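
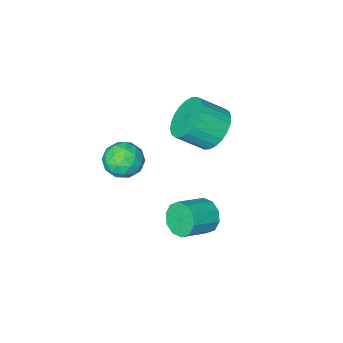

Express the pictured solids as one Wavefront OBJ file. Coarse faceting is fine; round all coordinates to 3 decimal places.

v -3.877 1.277 -0.171
v -3.287 1.834 -0.485
v -2.454 1.36 0.236
v -3.043 0.803 0.551
v -3.412 2.011 -0.224
v -2.579 1.537 0.497
v -3.609 2.076 0.045
v -2.775 1.602 0.767
v -3.845 2.02 0.282
v -3.012 1.545 1.003
v -4.087 1.85 0.449
v -3.254 1.376 1.171
v -4.297 1.593 0.522
v -3.463 1.119 1.244
v -4.442 1.289 0.49
v -3.609 0.814 1.212
v -4.502 0.982 0.357
v -3.669 0.507 1.079
v -4.466 0.72 0.144
v -3.633 0.246 0.865
v -4.341 0.543 -0.117
v -3.508 0.069 0.604
v -4.145 0.478 -0.387
v -3.311 0.004 0.335
v -3.908 0.535 -0.623
v -3.075 0.06 0.098
v -3.666 0.704 -0.791
v -2.833 0.23 -0.069
v -3.457 0.961 -0.864
v -2.623 0.487 -0.142
v -3.311 1.266 -0.832
v -2.478 0.791 -0.11
v -3.251 1.573 -0.699
v -2.418 1.098 0.023
v -0.788 0.545 -0.651
v -0.348 0.431 -1.257
v -1.652 -0.171 -1.143
v -1.212 -0.285 -1.749
v -1.017 -0.58 -1.079
v -0.484 -0.137 -0.775
v -1.516 0.397 -1.625
v -0.983 0.84 -1.321
v -0.798 0.339 -1.859
v -0.49 -0.264 -1.521
v -1.51 0.524 -0.879
v -1.202 -0.079 -0.541
v -0.493 0.551 -0.911
v -1.507 -0.291 -1.489
v -1.393 -0.464 -1.095
v -1.135 -0.531 -1.451
v -0.572 0.217 -0.628
v -0.314 0.15 -0.983
v -0.707 -0.444 -0.879
v -1.686 0.11 -1.417
v -1.428 0.043 -1.772
v -0.865 0.791 -0.949
v -0.607 0.724 -1.305
v -1.293 0.704 -1.521
v -0.498 0.43 -1.621
v -1.006 0.009 -1.91
v -1.185 0.41 -1.837
v -0.871 0.67 -1.658
v -0.317 0.075 -1.422
v -0.825 -0.346 -1.711
v -0.71 -0.519 -1.317
v -0.397 -0.258 -1.139
v -0.582 0.021 -1.776
v -1.175 0.606 -0.689
v -1.683 0.185 -0.978
v -1.603 0.518 -1.261
v -1.29 0.779 -1.083
v -0.994 0.251 -0.49
v -1.502 -0.17 -0.779
v -1.129 -0.41 -0.742
v -0.815 -0.15 -0.563
v -1.418 0.239 -0.624
v -2.905 2.158 -3.683
v -2.665 1.741 -4.178
v -1.594 1.806 -3.711
v -1.835 2.222 -3.217
v -2.629 2.143 -4.315
v -1.558 2.208 -3.849
v -2.699 2.551 -4.212
v -1.628 2.615 -3.745
v -2.848 2.808 -3.906
v -1.777 2.873 -3.439
v -3.019 2.817 -3.515
v -1.948 2.882 -3.049
v -3.146 2.574 -3.189
v -2.075 2.639 -2.722
v -3.182 2.172 -3.051
v -2.111 2.237 -2.585
v -3.112 1.765 -3.155
v -2.041 1.829 -2.688
v -2.963 1.507 -3.461
v -1.892 1.572 -2.994
v -2.792 1.498 -3.851
v -1.721 1.563 -3.385
f 2 1 5
f 2 5 3
f 3 5 6
f 3 6 4
f 5 1 7
f 5 7 6
f 6 7 8
f 6 8 4
f 7 1 9
f 7 9 8
f 8 9 10
f 8 10 4
f 9 1 11
f 9 11 10
f 10 11 12
f 10 12 4
f 11 1 13
f 11 13 12
f 12 13 14
f 12 14 4
f 13 1 15
f 13 15 14
f 14 15 16
f 14 16 4
f 15 1 17
f 15 17 16
f 16 17 18
f 16 18 4
f 17 1 19
f 17 19 18
f 18 19 20
f 18 20 4
f 19 1 21
f 19 21 20
f 20 21 22
f 20 22 4
f 21 1 23
f 21 23 22
f 22 23 24
f 22 24 4
f 23 1 25
f 23 25 24
f 24 25 26
f 24 26 4
f 25 1 27
f 25 27 26
f 26 27 28
f 26 28 4
f 27 1 29
f 27 29 28
f 28 29 30
f 28 30 4
f 29 1 31
f 29 31 30
f 30 31 32
f 30 32 4
f 31 1 33
f 31 33 32
f 32 33 34
f 32 34 4
f 33 1 2
f 33 2 34
f 34 2 3
f 34 3 4
f 35 72 51
f 72 46 75
f 51 75 40
f 72 75 51
f 35 51 47
f 51 40 52
f 47 52 36
f 51 52 47
f 35 47 56
f 47 36 57
f 56 57 42
f 47 57 56
f 35 56 68
f 56 42 71
f 68 71 45
f 56 71 68
f 35 68 72
f 68 45 76
f 72 76 46
f 68 76 72
f 36 52 63
f 52 40 66
f 63 66 44
f 52 66 63
f 40 75 53
f 75 46 74
f 53 74 39
f 75 74 53
f 46 76 73
f 76 45 69
f 73 69 37
f 76 69 73
f 45 71 70
f 71 42 58
f 70 58 41
f 71 58 70
f 42 57 62
f 57 36 59
f 62 59 43
f 57 59 62
f 38 64 50
f 64 44 65
f 50 65 39
f 64 65 50
f 38 50 48
f 50 39 49
f 48 49 37
f 50 49 48
f 38 48 55
f 48 37 54
f 55 54 41
f 48 54 55
f 38 55 60
f 55 41 61
f 60 61 43
f 55 61 60
f 38 60 64
f 60 43 67
f 64 67 44
f 60 67 64
f 39 65 53
f 65 44 66
f 53 66 40
f 65 66 53
f 37 49 73
f 49 39 74
f 73 74 46
f 49 74 73
f 41 54 70
f 54 37 69
f 70 69 45
f 54 69 70
f 43 61 62
f 61 41 58
f 62 58 42
f 61 58 62
f 44 67 63
f 67 43 59
f 63 59 36
f 67 59 63
f 78 77 81
f 78 81 79
f 79 81 82
f 79 82 80
f 81 77 83
f 81 83 82
f 82 83 84
f 82 84 80
f 83 77 85
f 83 85 84
f 84 85 86
f 84 86 80
f 85 77 87
f 85 87 86
f 86 87 88
f 86 88 80
f 87 77 89
f 87 89 88
f 88 89 90
f 88 90 80
f 89 77 91
f 89 91 90
f 90 91 92
f 90 92 80
f 91 77 93
f 91 93 92
f 92 93 94
f 92 94 80
f 93 77 95
f 93 95 94
f 94 95 96
f 94 96 80
f 95 77 97
f 95 97 96
f 96 97 98
f 96 98 80
f 97 77 78
f 97 78 98
f 98 78 79
f 98 79 80



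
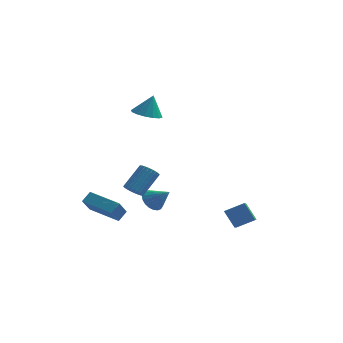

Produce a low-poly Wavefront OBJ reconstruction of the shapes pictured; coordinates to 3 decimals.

v -2.277 2.146 3.232
v -1.736 1.353 3.236
v -1.923 2.394 4.648
v -1.429 1.718 3.095
v -1.349 2.197 2.992
v -1.518 2.663 2.952
v -1.89 2.99 2.988
v -2.366 3.091 3.089
v -2.818 2.939 3.228
v -3.125 2.574 3.369
v -3.205 2.095 3.473
v -3.036 1.629 3.512
v -2.664 1.302 3.477
v -2.188 1.201 3.376
v -2.523 -0.325 -2.048
v -1.979 -0.218 -2.441
v -1.253 0.853 -1.146
v -1.797 0.745 -0.752
v -2.137 -0.019 -2.517
v -1.412 1.051 -1.221
v -2.354 0.134 -2.521
v -1.629 1.204 -1.225
v -2.597 0.216 -2.453
v -1.872 1.286 -1.158
v -2.829 0.216 -2.323
v -2.104 1.286 -1.028
v -3.014 0.134 -2.152
v -2.288 1.204 -0.856
v -3.124 -0.018 -1.964
v -2.399 1.052 -0.669
v -3.142 -0.217 -1.79
v -2.417 0.853 -0.494
v -3.067 -0.433 -1.654
v -2.341 0.638 -0.359
v -2.908 -0.631 -1.579
v -2.183 0.439 -0.283
v -2.691 -0.784 -1.575
v -1.966 0.286 -0.279
v -2.448 -0.866 -1.642
v -1.723 0.204 -0.347
v -2.216 -0.866 -1.772
v -1.491 0.204 -0.477
v -2.032 -0.784 -1.944
v -1.306 0.286 -0.648
v -1.921 -0.632 -2.131
v -1.196 0.438 -0.836
v -1.903 -0.433 -2.306
v -1.178 0.637 -1.01
v 2.862 -0.6 -3.084
v 3.967 -0.259 -2.491
v 2.797 0.365 -3.518
v 3.902 0.706 -2.925
v 3.558 -1.026 -4.135
v 4.663 -0.685 -3.542
v 3.493 -0.061 -4.569
v 4.598 0.28 -3.976
v -2.23 3.375 -4.361
v -1.83 2.972 -4.994
v -1.11 3.005 -3.419
v -1.7 3.299 -5.021
v -1.661 3.64 -4.934
v -1.72 3.934 -4.748
v -1.868 4.132 -4.495
v -2.078 4.199 -4.219
v -2.315 4.123 -3.967
v -2.537 3.918 -3.784
v -2.706 3.619 -3.7
v -2.792 3.278 -3.731
v -2.782 2.953 -3.871
v -2.676 2.702 -4.095
v -2.493 2.566 -4.366
v -2.265 2.571 -4.635
v -2.03 2.714 -4.858
v -4.761 -1.755 -3.13
v -4.945 -2.707 -2.092
v -4.423 -1.227 -2.586
v -4.607 -2.179 -1.548
v -2.853 -2.561 -3.532
v -3.037 -3.513 -2.494
v -2.515 -2.033 -2.988
v -2.699 -2.985 -1.95
f 2 1 4
f 2 4 3
f 4 1 5
f 4 5 3
f 5 1 6
f 5 6 3
f 6 1 7
f 6 7 3
f 7 1 8
f 7 8 3
f 8 1 9
f 8 9 3
f 9 1 10
f 9 10 3
f 10 1 11
f 10 11 3
f 11 1 12
f 11 12 3
f 12 1 13
f 12 13 3
f 13 1 14
f 13 14 3
f 14 1 2
f 14 2 3
f 16 15 19
f 16 19 17
f 17 19 20
f 17 20 18
f 19 15 21
f 19 21 20
f 20 21 22
f 20 22 18
f 21 15 23
f 21 23 22
f 22 23 24
f 22 24 18
f 23 15 25
f 23 25 24
f 24 25 26
f 24 26 18
f 25 15 27
f 25 27 26
f 26 27 28
f 26 28 18
f 27 15 29
f 27 29 28
f 28 29 30
f 28 30 18
f 29 15 31
f 29 31 30
f 30 31 32
f 30 32 18
f 31 15 33
f 31 33 32
f 32 33 34
f 32 34 18
f 33 15 35
f 33 35 34
f 34 35 36
f 34 36 18
f 35 15 37
f 35 37 36
f 36 37 38
f 36 38 18
f 37 15 39
f 37 39 38
f 38 39 40
f 38 40 18
f 39 15 41
f 39 41 40
f 40 41 42
f 40 42 18
f 41 15 43
f 41 43 42
f 42 43 44
f 42 44 18
f 43 15 45
f 43 45 44
f 44 45 46
f 44 46 18
f 45 15 47
f 45 47 46
f 46 47 48
f 46 48 18
f 47 15 16
f 47 16 48
f 48 16 17
f 48 17 18
f 50 52 49
f 53 50 49
f 49 52 51
f 51 53 49
f 50 56 52
f 54 50 53
f 54 56 50
f 52 56 51
f 55 53 51
f 51 56 55
f 55 54 53
f 56 54 55
f 58 57 60
f 58 60 59
f 60 57 61
f 60 61 59
f 61 57 62
f 61 62 59
f 62 57 63
f 62 63 59
f 63 57 64
f 63 64 59
f 64 57 65
f 64 65 59
f 65 57 66
f 65 66 59
f 66 57 67
f 66 67 59
f 67 57 68
f 67 68 59
f 68 57 69
f 68 69 59
f 69 57 70
f 69 70 59
f 70 57 71
f 70 71 59
f 71 57 72
f 71 72 59
f 72 57 73
f 72 73 59
f 73 57 58
f 73 58 59
f 75 77 74
f 78 75 74
f 74 77 76
f 76 78 74
f 75 81 77
f 79 75 78
f 79 81 75
f 77 81 76
f 80 78 76
f 76 81 80
f 80 79 78
f 81 79 80



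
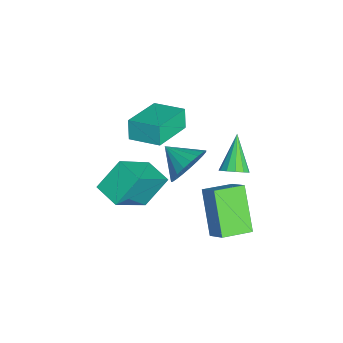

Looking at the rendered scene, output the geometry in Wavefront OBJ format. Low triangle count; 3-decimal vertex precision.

v -0.111 0.262 0.565
v 0.527 0.08 1.159
v -0.789 -0.582 1.035
v 0.328 0.338 1.336
v 0.054 0.582 1.379
v -0.249 0.771 1.282
v -0.528 0.872 1.061
v -0.735 0.868 0.754
v -0.834 0.759 0.415
v -0.808 0.564 0.101
v -0.662 0.317 -0.132
v -0.42 0.06 -0.244
v -0.125 -0.162 -0.217
v 0.173 -0.31 -0.054
v 0.421 -0.359 0.215
v 0.577 -0.301 0.546
v 0.615 -0.146 0.879
v -0.509 1.046 -4.284
v -1.815 0.758 -2.81
v -1.025 2.171 -4.521
v -2.331 1.882 -3.047
v 0.131 1.478 -3.633
v -1.175 1.189 -2.159
v -0.385 2.602 -3.87
v -1.691 2.314 -2.396
v -0.107 1.852 0.258
v 0.216 2.169 0.571
v -1.233 1.968 1.302
v 0.061 2.36 0.383
v -0.146 2.39 0.155
v -0.342 2.249 -0.04
v -0.462 1.982 -0.14
v -0.47 1.673 -0.114
v -0.362 1.421 0.03
v -0.173 1.306 0.247
v 0.037 1.364 0.468
v 0.201 1.576 0.622
v 0.268 1.877 0.66
v -4.733 -0.979 -1.665
v -5.046 -1.004 -0.821
v -4.13 0.167 -1.408
v -4.442 0.142 -0.564
v -3.178 -1.922 -1.116
v -3.49 -1.947 -0.272
v -2.574 -0.776 -0.859
v -2.887 -0.801 -0.015
v -1.363 -1.158 -0.588
v -0.237 -2.162 0.74
v -0.552 -0.464 -0.751
v 0.574 -1.468 0.577
v -0.874 -1.972 -1.617
v 0.252 -2.976 -0.289
v -0.063 -1.278 -1.78
v 1.063 -2.282 -0.452
f 2 1 4
f 2 4 3
f 4 1 5
f 4 5 3
f 5 1 6
f 5 6 3
f 6 1 7
f 6 7 3
f 7 1 8
f 7 8 3
f 8 1 9
f 8 9 3
f 9 1 10
f 9 10 3
f 10 1 11
f 10 11 3
f 11 1 12
f 11 12 3
f 12 1 13
f 12 13 3
f 13 1 14
f 13 14 3
f 14 1 15
f 14 15 3
f 15 1 16
f 15 16 3
f 16 1 17
f 16 17 3
f 17 1 2
f 17 2 3
f 19 21 18
f 22 19 18
f 18 21 20
f 20 22 18
f 19 25 21
f 23 19 22
f 23 25 19
f 21 25 20
f 24 22 20
f 20 25 24
f 24 23 22
f 25 23 24
f 27 26 29
f 27 29 28
f 29 26 30
f 29 30 28
f 30 26 31
f 30 31 28
f 31 26 32
f 31 32 28
f 32 26 33
f 32 33 28
f 33 26 34
f 33 34 28
f 34 26 35
f 34 35 28
f 35 26 36
f 35 36 28
f 36 26 37
f 36 37 28
f 37 26 38
f 37 38 28
f 38 26 27
f 38 27 28
f 40 42 39
f 43 40 39
f 39 42 41
f 41 43 39
f 40 46 42
f 44 40 43
f 44 46 40
f 42 46 41
f 45 43 41
f 41 46 45
f 45 44 43
f 46 44 45
f 48 50 47
f 51 48 47
f 47 50 49
f 49 51 47
f 48 54 50
f 52 48 51
f 52 54 48
f 50 54 49
f 53 51 49
f 49 54 53
f 53 52 51
f 54 52 53



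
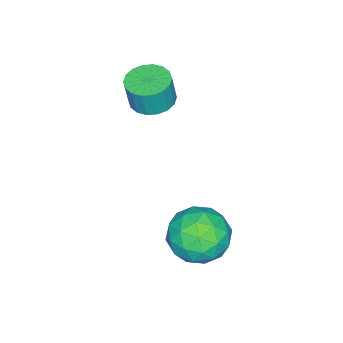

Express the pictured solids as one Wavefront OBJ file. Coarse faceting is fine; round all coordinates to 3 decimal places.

v 3.263 2.976 -1.002
v 3.906 2.129 -1.147
v 2.434 2.131 0.267
v 3.077 1.284 0.122
v 3.472 2.193 0.532
v 3.984 2.715 -0.252
v 2.356 1.545 -0.628
v 2.868 2.067 -1.412
v 3.345 1.245 -0.915
v 4.034 1.645 -0.198
v 2.306 2.615 -0.682
v 2.995 3.015 0.035
v 3.657 2.627 -1.186
v 2.683 1.633 0.306
v 2.915 2.168 0.547
v 3.292 1.67 0.462
v 3.703 2.971 -0.66
v 4.081 2.473 -0.745
v 3.826 2.511 0.242
v 2.259 1.787 -0.135
v 2.637 1.289 -0.22
v 3.048 2.59 -1.342
v 3.425 2.092 -1.427
v 2.514 1.749 -1.122
v 3.705 1.609 -1.135
v 3.218 1.112 -0.389
v 2.794 1.266 -0.83
v 3.095 1.573 -1.291
v 4.11 1.845 -0.713
v 3.623 1.348 0.033
v 3.855 1.882 0.274
v 4.156 2.189 -0.187
v 3.781 1.325 -0.577
v 2.717 2.912 -0.913
v 2.23 2.415 -0.167
v 2.184 2.071 -0.693
v 2.485 2.378 -1.154
v 3.122 3.148 -0.491
v 2.635 2.651 0.255
v 3.245 2.687 0.411
v 3.546 2.994 -0.05
v 2.559 2.935 -0.303
v 0.524 -1.117 2.503
v 1.07 -0.592 2.447
v 1.243 -0.658 3.522
v 0.696 -1.183 3.577
v 0.793 -0.406 2.503
v 0.965 -0.472 3.578
v 0.462 -0.362 2.559
v 0.635 -0.428 3.633
v 0.144 -0.467 2.604
v 0.316 -0.533 3.678
v -0.099 -0.7 2.629
v 0.073 -0.767 3.703
v -0.219 -1.017 2.628
v -0.047 -1.083 3.703
v -0.192 -1.353 2.603
v -0.019 -1.419 3.678
v -0.023 -1.642 2.558
v 0.15 -1.708 3.633
v 0.255 -1.828 2.502
v 0.427 -1.894 3.577
v 0.585 -1.872 2.447
v 0.758 -1.938 3.521
v 0.904 -1.767 2.402
v 1.076 -1.833 3.476
v 1.147 -1.533 2.377
v 1.319 -1.6 3.451
v 1.267 -1.217 2.377
v 1.439 -1.283 3.452
v 1.239 -0.881 2.402
v 1.412 -0.947 3.477
f 1 38 17
f 38 12 41
f 17 41 6
f 38 41 17
f 1 17 13
f 17 6 18
f 13 18 2
f 17 18 13
f 1 13 22
f 13 2 23
f 22 23 8
f 13 23 22
f 1 22 34
f 22 8 37
f 34 37 11
f 22 37 34
f 1 34 38
f 34 11 42
f 38 42 12
f 34 42 38
f 2 18 29
f 18 6 32
f 29 32 10
f 18 32 29
f 6 41 19
f 41 12 40
f 19 40 5
f 41 40 19
f 12 42 39
f 42 11 35
f 39 35 3
f 42 35 39
f 11 37 36
f 37 8 24
f 36 24 7
f 37 24 36
f 8 23 28
f 23 2 25
f 28 25 9
f 23 25 28
f 4 30 16
f 30 10 31
f 16 31 5
f 30 31 16
f 4 16 14
f 16 5 15
f 14 15 3
f 16 15 14
f 4 14 21
f 14 3 20
f 21 20 7
f 14 20 21
f 4 21 26
f 21 7 27
f 26 27 9
f 21 27 26
f 4 26 30
f 26 9 33
f 30 33 10
f 26 33 30
f 5 31 19
f 31 10 32
f 19 32 6
f 31 32 19
f 3 15 39
f 15 5 40
f 39 40 12
f 15 40 39
f 7 20 36
f 20 3 35
f 36 35 11
f 20 35 36
f 9 27 28
f 27 7 24
f 28 24 8
f 27 24 28
f 10 33 29
f 33 9 25
f 29 25 2
f 33 25 29
f 44 43 47
f 44 47 45
f 45 47 48
f 45 48 46
f 47 43 49
f 47 49 48
f 48 49 50
f 48 50 46
f 49 43 51
f 49 51 50
f 50 51 52
f 50 52 46
f 51 43 53
f 51 53 52
f 52 53 54
f 52 54 46
f 53 43 55
f 53 55 54
f 54 55 56
f 54 56 46
f 55 43 57
f 55 57 56
f 56 57 58
f 56 58 46
f 57 43 59
f 57 59 58
f 58 59 60
f 58 60 46
f 59 43 61
f 59 61 60
f 60 61 62
f 60 62 46
f 61 43 63
f 61 63 62
f 62 63 64
f 62 64 46
f 63 43 65
f 63 65 64
f 64 65 66
f 64 66 46
f 65 43 67
f 65 67 66
f 66 67 68
f 66 68 46
f 67 43 69
f 67 69 68
f 68 69 70
f 68 70 46
f 69 43 71
f 69 71 70
f 70 71 72
f 70 72 46
f 71 43 44
f 71 44 72
f 72 44 45
f 72 45 46



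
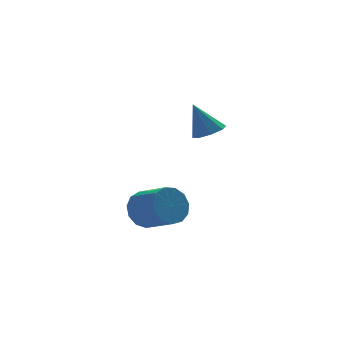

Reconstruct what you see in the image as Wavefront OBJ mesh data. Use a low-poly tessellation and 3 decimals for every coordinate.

v 0.81 0.765 0.267
v 1.406 1.202 0.392
v 0.23 1.135 1.733
v 0.972 1.487 0.148
v 0.443 1.35 -0.026
v 0.129 0.87 -0.029
v 0.213 0.328 0.141
v 0.647 0.042 0.385
v 1.177 0.18 0.559
v 1.491 0.66 0.562
v -1.609 1.808 -4.237
v -0.853 1.89 -4.855
v -0.156 0.555 -4.182
v -0.911 0.472 -3.563
v -0.72 2.185 -4.407
v -0.023 0.85 -3.734
v -0.87 2.36 -3.905
v -0.173 1.025 -3.232
v -1.254 2.36 -3.509
v -0.557 1.024 -2.835
v -1.751 2.184 -3.343
v -1.053 0.849 -2.67
v -2.202 1.889 -3.461
v -1.505 0.553 -2.788
v -2.465 1.568 -3.825
v -1.768 0.232 -3.152
v -2.456 1.323 -4.32
v -1.759 -0.012 -3.647
v -2.178 1.232 -4.789
v -1.481 -0.103 -4.115
v -1.719 1.324 -5.082
v -1.022 -0.011 -4.409
v -1.225 1.569 -5.106
v -0.528 0.234 -4.433
f 2 1 4
f 2 4 3
f 4 1 5
f 4 5 3
f 5 1 6
f 5 6 3
f 6 1 7
f 6 7 3
f 7 1 8
f 7 8 3
f 8 1 9
f 8 9 3
f 9 1 10
f 9 10 3
f 10 1 2
f 10 2 3
f 12 11 15
f 12 15 13
f 13 15 16
f 13 16 14
f 15 11 17
f 15 17 16
f 16 17 18
f 16 18 14
f 17 11 19
f 17 19 18
f 18 19 20
f 18 20 14
f 19 11 21
f 19 21 20
f 20 21 22
f 20 22 14
f 21 11 23
f 21 23 22
f 22 23 24
f 22 24 14
f 23 11 25
f 23 25 24
f 24 25 26
f 24 26 14
f 25 11 27
f 25 27 26
f 26 27 28
f 26 28 14
f 27 11 29
f 27 29 28
f 28 29 30
f 28 30 14
f 29 11 31
f 29 31 30
f 30 31 32
f 30 32 14
f 31 11 33
f 31 33 32
f 32 33 34
f 32 34 14
f 33 11 12
f 33 12 34
f 34 12 13
f 34 13 14



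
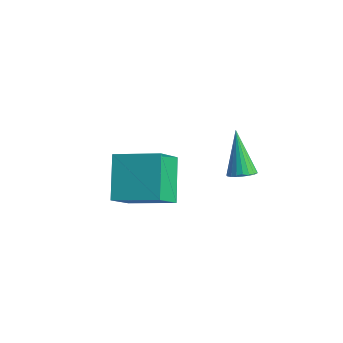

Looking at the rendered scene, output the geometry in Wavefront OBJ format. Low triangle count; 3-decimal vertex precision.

v 0.971 -5.078 0.673
v -0.021 -4.034 1.912
v 0.666 -3.966 -0.508
v -0.326 -2.922 0.731
v 2.486 -4.178 1.129
v 1.494 -3.134 2.368
v 2.181 -3.066 -0.052
v 1.189 -2.022 1.187
v 2.214 0.264 -0.665
v 2.715 0.375 -0.415
v 1.286 0.876 0.925
v 2.666 0.581 -0.523
v 2.54 0.731 -0.655
v 2.357 0.801 -0.788
v 2.15 0.778 -0.901
v 1.954 0.666 -0.972
v 1.802 0.485 -0.991
v 1.723 0.265 -0.953
v 1.728 0.045 -0.865
v 1.817 -0.138 -0.742
v 1.975 -0.25 -0.606
v 2.174 -0.274 -0.48
v 2.381 -0.205 -0.387
v 2.558 -0.055 -0.341
v 2.676 0.15 -0.351
f 2 4 1
f 5 2 1
f 1 4 3
f 3 5 1
f 2 8 4
f 6 2 5
f 6 8 2
f 4 8 3
f 7 5 3
f 3 8 7
f 7 6 5
f 8 6 7
f 10 9 12
f 10 12 11
f 12 9 13
f 12 13 11
f 13 9 14
f 13 14 11
f 14 9 15
f 14 15 11
f 15 9 16
f 15 16 11
f 16 9 17
f 16 17 11
f 17 9 18
f 17 18 11
f 18 9 19
f 18 19 11
f 19 9 20
f 19 20 11
f 20 9 21
f 20 21 11
f 21 9 22
f 21 22 11
f 22 9 23
f 22 23 11
f 23 9 24
f 23 24 11
f 24 9 25
f 24 25 11
f 25 9 10
f 25 10 11



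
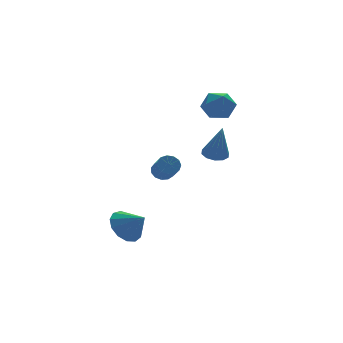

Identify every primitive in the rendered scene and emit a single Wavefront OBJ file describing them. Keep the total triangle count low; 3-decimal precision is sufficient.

v -3.941 -0.739 -3.517
v -3.255 -1.038 -4.296
v -3.359 -1.681 -2.643
v -2.983 -0.587 -3.991
v -3.014 -0.185 -3.536
v -3.34 0.042 -3.074
v -3.857 0.02 -2.753
v -4.4 -0.242 -2.675
v -4.797 -0.663 -2.863
v -4.923 -1.107 -3.259
v -4.737 -1.435 -3.737
v -4.298 -1.542 -4.145
v -3.746 -1.394 -4.353
v 2.42 2.245 3.721
v 2.972 2.723 2.994
v 2.528 0.817 2.866
v 3.08 1.295 2.139
v 3.486 1.138 3.073
v 3.419 2.021 3.601
v 2.081 1.519 2.259
v 2.014 2.402 2.787
v 2.762 2.274 2.09
v 3.63 2.039 2.593
v 1.87 1.501 3.267
v 2.738 1.266 3.77
v -0.003 -2.817 1.555
v 0.648 -2.546 1.638
v 0.023 -3.483 3.525
v 0.357 -2.236 1.746
v -0.071 -2.148 1.782
v -0.473 -2.315 1.731
v -0.696 -2.674 1.612
v -0.654 -3.088 1.472
v -0.363 -3.398 1.363
v 0.065 -3.486 1.328
v 0.467 -3.319 1.379
v 0.69 -2.96 1.497
v 0.252 3.279 -1.882
v 0.679 3.549 -1.456
v 0.495 2.511 -0.613
v 0.068 2.241 -1.038
v 0.343 3.681 -1.367
v 0.159 2.643 -0.523
v -0.022 3.686 -1.44
v -0.205 2.648 -0.597
v -0.299 3.562 -1.654
v -0.483 2.524 -0.811
v -0.402 3.347 -1.94
v -0.586 2.309 -1.097
v -0.297 3.111 -2.208
v -0.481 2.073 -1.364
v -0.018 2.929 -2.372
v -0.202 1.891 -1.528
v 0.347 2.857 -2.38
v 0.163 1.819 -1.537
v 0.682 2.919 -2.23
v 0.498 1.881 -1.387
v 0.88 3.096 -1.97
v 0.696 2.058 -1.127
v 0.879 3.331 -1.681
v 0.695 2.293 -0.838
f 2 1 4
f 2 4 3
f 4 1 5
f 4 5 3
f 5 1 6
f 5 6 3
f 6 1 7
f 6 7 3
f 7 1 8
f 7 8 3
f 8 1 9
f 8 9 3
f 9 1 10
f 9 10 3
f 10 1 11
f 10 11 3
f 11 1 12
f 11 12 3
f 12 1 13
f 12 13 3
f 13 1 2
f 13 2 3
f 14 25 19
f 14 19 15
f 14 15 21
f 14 21 24
f 14 24 25
f 15 19 23
f 19 25 18
f 25 24 16
f 24 21 20
f 21 15 22
f 17 23 18
f 17 18 16
f 17 16 20
f 17 20 22
f 17 22 23
f 18 23 19
f 16 18 25
f 20 16 24
f 22 20 21
f 23 22 15
f 27 26 29
f 27 29 28
f 29 26 30
f 29 30 28
f 30 26 31
f 30 31 28
f 31 26 32
f 31 32 28
f 32 26 33
f 32 33 28
f 33 26 34
f 33 34 28
f 34 26 35
f 34 35 28
f 35 26 36
f 35 36 28
f 36 26 37
f 36 37 28
f 37 26 27
f 37 27 28
f 39 38 42
f 39 42 40
f 40 42 43
f 40 43 41
f 42 38 44
f 42 44 43
f 43 44 45
f 43 45 41
f 44 38 46
f 44 46 45
f 45 46 47
f 45 47 41
f 46 38 48
f 46 48 47
f 47 48 49
f 47 49 41
f 48 38 50
f 48 50 49
f 49 50 51
f 49 51 41
f 50 38 52
f 50 52 51
f 51 52 53
f 51 53 41
f 52 38 54
f 52 54 53
f 53 54 55
f 53 55 41
f 54 38 56
f 54 56 55
f 55 56 57
f 55 57 41
f 56 38 58
f 56 58 57
f 57 58 59
f 57 59 41
f 58 38 60
f 58 60 59
f 59 60 61
f 59 61 41
f 60 38 39
f 60 39 61
f 61 39 40
f 61 40 41



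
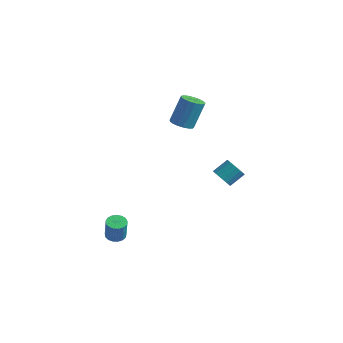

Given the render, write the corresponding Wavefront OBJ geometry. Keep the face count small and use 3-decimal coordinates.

v 0.784 2.002 1.303
v 1.491 2.059 1.183
v 1.704 2.855 2.817
v 0.996 2.798 2.937
v 1.363 2.353 1.057
v 1.575 3.148 2.691
v 1.101 2.566 0.987
v 1.314 3.362 2.621
v 0.767 2.65 0.99
v 0.98 3.446 2.624
v 0.437 2.586 1.064
v 0.649 3.382 2.698
v 0.186 2.388 1.193
v 0.398 3.184 2.827
v 0.072 2.102 1.347
v 0.285 2.897 2.981
v 0.121 1.792 1.491
v 0.334 2.588 3.125
v 0.322 1.531 1.592
v 0.535 2.327 3.226
v 0.629 1.378 1.627
v 0.841 2.174 3.261
v 0.971 1.368 1.587
v 1.184 2.164 3.222
v 1.27 1.503 1.483
v 1.483 2.299 3.117
v 1.458 1.752 1.337
v 1.671 2.548 2.971
v 0.477 -3.823 -4.532
v 0.908 -3.42 -4.553
v 1.114 -3.575 -3.268
v 0.683 -3.977 -3.248
v 0.676 -3.268 -4.497
v 0.883 -3.423 -3.213
v 0.399 -3.244 -4.45
v 0.605 -3.398 -3.166
v 0.14 -3.351 -4.421
v 0.346 -3.506 -3.137
v -0.042 -3.567 -4.418
v 0.164 -3.722 -3.134
v -0.106 -3.841 -4.441
v 0.1 -3.996 -3.157
v -0.035 -4.111 -4.485
v 0.171 -4.266 -3.2
v 0.152 -4.315 -4.539
v 0.358 -4.47 -3.255
v 0.414 -4.406 -4.593
v 0.62 -4.561 -3.308
v 0.691 -4.363 -4.632
v 0.897 -4.518 -3.347
v 0.918 -4.197 -4.648
v 1.124 -4.352 -3.364
v 1.044 -3.944 -4.638
v 1.251 -4.099 -3.354
v 1.041 -3.664 -4.604
v 1.247 -3.819 -3.319
v 2.627 3.3 -3.319
v 3.192 2.914 -3.17
v 3.597 3.754 -2.531
v 3.033 4.14 -2.681
v 3.277 3.055 -3.41
v 3.682 3.895 -2.771
v 3.25 3.239 -3.634
v 3.655 4.079 -2.995
v 3.115 3.433 -3.804
v 3.52 4.273 -3.165
v 2.896 3.605 -3.89
v 3.301 4.444 -3.251
v 2.63 3.723 -3.877
v 3.036 4.563 -3.239
v 2.364 3.769 -3.768
v 2.77 4.608 -3.129
v 2.144 3.733 -3.581
v 2.549 4.573 -2.943
v 2.007 3.623 -3.349
v 2.412 4.462 -2.711
v 1.977 3.457 -3.112
v 2.383 4.296 -2.474
v 2.06 3.263 -2.911
v 2.465 4.103 -2.272
v 2.241 3.077 -2.78
v 2.646 3.916 -2.142
v 2.489 2.929 -2.743
v 2.894 3.768 -2.104
v 2.76 2.845 -2.805
v 3.166 3.684 -2.166
v 3.009 2.84 -2.956
v 3.414 3.679 -2.317
f 2 1 5
f 2 5 3
f 3 5 6
f 3 6 4
f 5 1 7
f 5 7 6
f 6 7 8
f 6 8 4
f 7 1 9
f 7 9 8
f 8 9 10
f 8 10 4
f 9 1 11
f 9 11 10
f 10 11 12
f 10 12 4
f 11 1 13
f 11 13 12
f 12 13 14
f 12 14 4
f 13 1 15
f 13 15 14
f 14 15 16
f 14 16 4
f 15 1 17
f 15 17 16
f 16 17 18
f 16 18 4
f 17 1 19
f 17 19 18
f 18 19 20
f 18 20 4
f 19 1 21
f 19 21 20
f 20 21 22
f 20 22 4
f 21 1 23
f 21 23 22
f 22 23 24
f 22 24 4
f 23 1 25
f 23 25 24
f 24 25 26
f 24 26 4
f 25 1 27
f 25 27 26
f 26 27 28
f 26 28 4
f 27 1 2
f 27 2 28
f 28 2 3
f 28 3 4
f 30 29 33
f 30 33 31
f 31 33 34
f 31 34 32
f 33 29 35
f 33 35 34
f 34 35 36
f 34 36 32
f 35 29 37
f 35 37 36
f 36 37 38
f 36 38 32
f 37 29 39
f 37 39 38
f 38 39 40
f 38 40 32
f 39 29 41
f 39 41 40
f 40 41 42
f 40 42 32
f 41 29 43
f 41 43 42
f 42 43 44
f 42 44 32
f 43 29 45
f 43 45 44
f 44 45 46
f 44 46 32
f 45 29 47
f 45 47 46
f 46 47 48
f 46 48 32
f 47 29 49
f 47 49 48
f 48 49 50
f 48 50 32
f 49 29 51
f 49 51 50
f 50 51 52
f 50 52 32
f 51 29 53
f 51 53 52
f 52 53 54
f 52 54 32
f 53 29 55
f 53 55 54
f 54 55 56
f 54 56 32
f 55 29 30
f 55 30 56
f 56 30 31
f 56 31 32
f 58 57 61
f 58 61 59
f 59 61 62
f 59 62 60
f 61 57 63
f 61 63 62
f 62 63 64
f 62 64 60
f 63 57 65
f 63 65 64
f 64 65 66
f 64 66 60
f 65 57 67
f 65 67 66
f 66 67 68
f 66 68 60
f 67 57 69
f 67 69 68
f 68 69 70
f 68 70 60
f 69 57 71
f 69 71 70
f 70 71 72
f 70 72 60
f 71 57 73
f 71 73 72
f 72 73 74
f 72 74 60
f 73 57 75
f 73 75 74
f 74 75 76
f 74 76 60
f 75 57 77
f 75 77 76
f 76 77 78
f 76 78 60
f 77 57 79
f 77 79 78
f 78 79 80
f 78 80 60
f 79 57 81
f 79 81 80
f 80 81 82
f 80 82 60
f 81 57 83
f 81 83 82
f 82 83 84
f 82 84 60
f 83 57 85
f 83 85 84
f 84 85 86
f 84 86 60
f 85 57 87
f 85 87 86
f 86 87 88
f 86 88 60
f 87 57 58
f 87 58 88
f 88 58 59
f 88 59 60



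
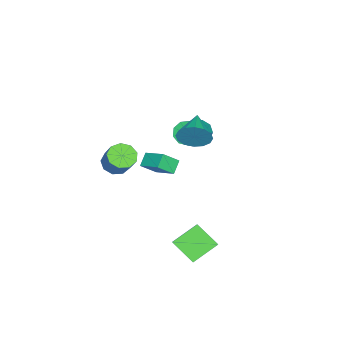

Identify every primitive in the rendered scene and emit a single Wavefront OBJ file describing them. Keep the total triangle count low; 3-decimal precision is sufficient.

v 0.553 1.705 2.843
v 0.923 1.337 3.719
v -1.213 1.155 3.357
v 0.797 1.839 3.824
v 0.606 2.305 3.666
v 0.4 2.61 3.288
v 0.236 2.673 2.79
v 0.156 2.477 2.307
v 0.183 2.074 1.967
v 0.308 1.572 1.861
v 0.5 1.106 2.019
v 0.705 0.8 2.397
v 0.87 0.737 2.895
v 0.95 0.934 3.379
v -4.74 -0.193 -0.671
v -4.34 -0.515 -1.361
v -2.54 -0.508 -0.319
v -2.94 -0.187 0.371
v -4.332 0.073 -1.379
v -2.531 0.079 -0.338
v -4.514 0.536 -1.066
v -2.714 0.543 -0.024
v -4.803 0.658 -0.568
v -3.002 0.665 0.473
v -5.062 0.382 -0.118
v -3.261 0.388 0.923
v -5.171 -0.164 0.073
v -3.37 -0.157 1.115
v -5.078 -0.723 -0.084
v -3.277 -0.717 0.958
v -4.827 -1.035 -0.515
v -3.027 -1.028 0.526
v -4.536 -0.952 -1.019
v -2.735 -0.946 0.022
v 1.999 3.712 -4.475
v 1.685 2.363 -3.455
v 2.963 4.12 -3.639
v 2.649 2.77 -2.619
v 3.191 2.75 -5.381
v 2.877 1.4 -4.361
v 4.155 3.157 -4.545
v 3.841 1.808 -3.525
v 0.54 -2.997 -0.581
v 1.258 -2.894 -1.079
v 2.039 -2.14 0.204
v 1.32 -2.243 0.701
v 0.896 -2.417 -1.139
v 1.677 -1.663 0.144
v 0.367 -2.211 -0.938
v 1.148 -1.457 0.344
v -0.081 -2.373 -0.57
v 0.7 -1.619 0.712
v -0.239 -2.827 -0.208
v 0.542 -2.073 1.075
v -0.032 -3.36 -0.02
v 0.748 -2.606 1.263
v 0.442 -3.723 -0.095
v 1.222 -2.97 1.188
v 0.962 -3.747 -0.397
v 1.742 -2.993 0.885
v 1.284 -3.419 -0.786
v 2.065 -2.666 0.497
v 1.352 -0.204 -0.056
v 0.646 -0.187 0.55
v 1.924 1.091 0.575
v 1.218 1.108 1.181
v 2.002 -0.868 0.719
v 1.296 -0.851 1.325
v 2.574 0.427 1.35
v 1.868 0.444 1.956
f 2 1 4
f 2 4 3
f 4 1 5
f 4 5 3
f 5 1 6
f 5 6 3
f 6 1 7
f 6 7 3
f 7 1 8
f 7 8 3
f 8 1 9
f 8 9 3
f 9 1 10
f 9 10 3
f 10 1 11
f 10 11 3
f 11 1 12
f 11 12 3
f 12 1 13
f 12 13 3
f 13 1 14
f 13 14 3
f 14 1 2
f 14 2 3
f 16 15 19
f 16 19 17
f 17 19 20
f 17 20 18
f 19 15 21
f 19 21 20
f 20 21 22
f 20 22 18
f 21 15 23
f 21 23 22
f 22 23 24
f 22 24 18
f 23 15 25
f 23 25 24
f 24 25 26
f 24 26 18
f 25 15 27
f 25 27 26
f 26 27 28
f 26 28 18
f 27 15 29
f 27 29 28
f 28 29 30
f 28 30 18
f 29 15 31
f 29 31 30
f 30 31 32
f 30 32 18
f 31 15 33
f 31 33 32
f 32 33 34
f 32 34 18
f 33 15 16
f 33 16 34
f 34 16 17
f 34 17 18
f 36 38 35
f 39 36 35
f 35 38 37
f 37 39 35
f 36 42 38
f 40 36 39
f 40 42 36
f 38 42 37
f 41 39 37
f 37 42 41
f 41 40 39
f 42 40 41
f 44 43 47
f 44 47 45
f 45 47 48
f 45 48 46
f 47 43 49
f 47 49 48
f 48 49 50
f 48 50 46
f 49 43 51
f 49 51 50
f 50 51 52
f 50 52 46
f 51 43 53
f 51 53 52
f 52 53 54
f 52 54 46
f 53 43 55
f 53 55 54
f 54 55 56
f 54 56 46
f 55 43 57
f 55 57 56
f 56 57 58
f 56 58 46
f 57 43 59
f 57 59 58
f 58 59 60
f 58 60 46
f 59 43 61
f 59 61 60
f 60 61 62
f 60 62 46
f 61 43 44
f 61 44 62
f 62 44 45
f 62 45 46
f 64 66 63
f 67 64 63
f 63 66 65
f 65 67 63
f 64 70 66
f 68 64 67
f 68 70 64
f 66 70 65
f 69 67 65
f 65 70 69
f 69 68 67
f 70 68 69



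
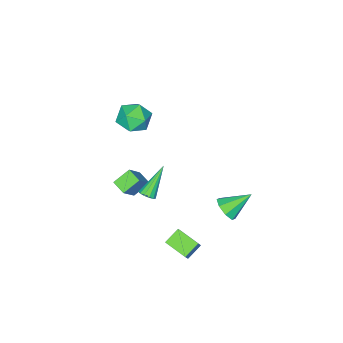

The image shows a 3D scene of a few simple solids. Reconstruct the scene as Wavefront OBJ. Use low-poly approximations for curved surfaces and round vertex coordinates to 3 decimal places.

v -1.91 2.09 -3.967
v -1.308 2.59 -3.634
v -3.13 2.87 -2.933
v -1.586 2.852 -4.16
v -2.054 2.668 -4.573
v -2.437 2.146 -4.632
v -2.511 1.591 -4.301
v -2.233 1.328 -3.774
v -1.765 1.512 -3.361
v -1.382 2.034 -3.303
v 2.457 1.858 -3.922
v 1.527 1.924 -3.378
v 2.316 3.212 -4.328
v 1.385 3.278 -3.784
v 3.035 2.202 -2.976
v 2.104 2.268 -2.432
v 2.893 3.556 -3.382
v 1.963 3.622 -2.838
v 0.967 -1.275 3.987
v 1.597 -2.095 4.31
v 0.203 -2.325 2.81
v 0.833 -3.145 3.133
v 0.062 -2.762 3.791
v 0.534 -2.113 4.518
v 1.266 -2.307 2.602
v 1.738 -1.658 3.329
v 1.781 -2.732 3.454
v 1.037 -3.014 4.189
v 0.763 -1.406 2.931
v 0.019 -1.688 3.666
v 0.469 -3.552 -4.086
v -0.471 -3.232 -3.378
v 0.573 -2.657 -4.354
v -0.368 -2.336 -3.646
v 1.548 -3.284 -2.774
v 0.607 -2.963 -2.066
v 1.651 -2.388 -3.042
v 0.711 -2.068 -2.334
v 2.271 0.099 -0.795
v 2.645 0.242 -0.464
v 0.909 0.021 0.775
v 2.52 0.489 -0.56
v 2.317 0.612 -0.73
v 2.098 0.573 -0.922
v 1.935 0.382 -1.073
v 1.878 0.102 -1.136
v 1.946 -0.18 -1.091
v 2.117 -0.373 -0.952
v 2.337 -0.416 -0.763
v 2.536 -0.296 -0.585
v 2.651 -0.051 -0.473
f 2 1 4
f 2 4 3
f 4 1 5
f 4 5 3
f 5 1 6
f 5 6 3
f 6 1 7
f 6 7 3
f 7 1 8
f 7 8 3
f 8 1 9
f 8 9 3
f 9 1 10
f 9 10 3
f 10 1 2
f 10 2 3
f 12 14 11
f 15 12 11
f 11 14 13
f 13 15 11
f 12 18 14
f 16 12 15
f 16 18 12
f 14 18 13
f 17 15 13
f 13 18 17
f 17 16 15
f 18 16 17
f 19 30 24
f 19 24 20
f 19 20 26
f 19 26 29
f 19 29 30
f 20 24 28
f 24 30 23
f 30 29 21
f 29 26 25
f 26 20 27
f 22 28 23
f 22 23 21
f 22 21 25
f 22 25 27
f 22 27 28
f 23 28 24
f 21 23 30
f 25 21 29
f 27 25 26
f 28 27 20
f 32 34 31
f 35 32 31
f 31 34 33
f 33 35 31
f 32 38 34
f 36 32 35
f 36 38 32
f 34 38 33
f 37 35 33
f 33 38 37
f 37 36 35
f 38 36 37
f 40 39 42
f 40 42 41
f 42 39 43
f 42 43 41
f 43 39 44
f 43 44 41
f 44 39 45
f 44 45 41
f 45 39 46
f 45 46 41
f 46 39 47
f 46 47 41
f 47 39 48
f 47 48 41
f 48 39 49
f 48 49 41
f 49 39 50
f 49 50 41
f 50 39 51
f 50 51 41
f 51 39 40
f 51 40 41



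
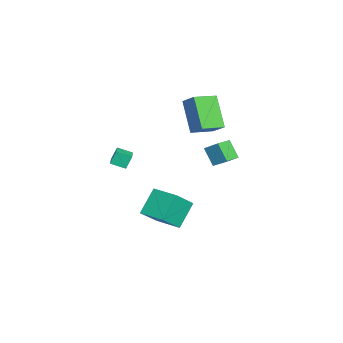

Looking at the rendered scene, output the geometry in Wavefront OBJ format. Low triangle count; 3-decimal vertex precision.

v -1.772 0.327 3.316
v -1.128 0.943 3.994
v -0.448 0.792 1.635
v 0.196 1.408 2.313
v -0.956 -0.868 3.627
v -0.312 -0.252 4.305
v 0.368 -0.403 1.946
v 1.012 0.213 2.624
v 3.355 -4.422 1.577
v 3.148 -4.112 2.319
v 3.42 -3.615 1.258
v 3.213 -3.305 1.999
v 4.407 -4.395 1.861
v 4.2 -4.085 2.602
v 4.472 -3.588 1.541
v 4.265 -3.278 2.283
v 0.012 -1.49 -3.277
v 0.945 -2.342 -2.096
v 1.019 -0.227 -3.163
v 1.953 -1.078 -1.981
v 1.027 -2.182 -4.579
v 1.961 -3.033 -3.397
v 2.035 -0.918 -4.464
v 2.968 -1.77 -3.283
v 1.84 0.968 1.866
v 2.269 1.678 2.494
v 2.438 1.447 0.917
v 2.867 2.156 1.545
v 2.593 0.364 2.035
v 3.022 1.073 2.663
v 3.191 0.842 1.086
v 3.62 1.552 1.714
f 2 4 1
f 5 2 1
f 1 4 3
f 3 5 1
f 2 8 4
f 6 2 5
f 6 8 2
f 4 8 3
f 7 5 3
f 3 8 7
f 7 6 5
f 8 6 7
f 10 12 9
f 13 10 9
f 9 12 11
f 11 13 9
f 10 16 12
f 14 10 13
f 14 16 10
f 12 16 11
f 15 13 11
f 11 16 15
f 15 14 13
f 16 14 15
f 18 20 17
f 21 18 17
f 17 20 19
f 19 21 17
f 18 24 20
f 22 18 21
f 22 24 18
f 20 24 19
f 23 21 19
f 19 24 23
f 23 22 21
f 24 22 23
f 26 28 25
f 29 26 25
f 25 28 27
f 27 29 25
f 26 32 28
f 30 26 29
f 30 32 26
f 28 32 27
f 31 29 27
f 27 32 31
f 31 30 29
f 32 30 31



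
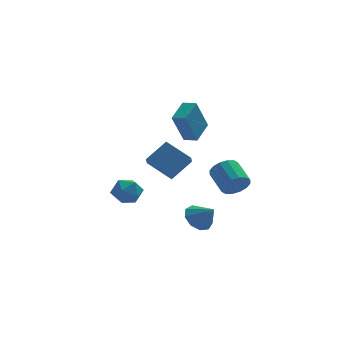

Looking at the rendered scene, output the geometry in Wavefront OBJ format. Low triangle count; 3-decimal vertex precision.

v -2.926 2.599 -4.264
v -2.372 1.945 -3.815
v -4.208 1.815 -3.825
v -3.654 1.161 -3.376
v -3.719 2.06 -3.027
v -2.927 2.545 -3.298
v -3.653 1.215 -4.342
v -2.861 1.7 -4.613
v -2.821 1.09 -3.864
v -2.862 1.612 -3.051
v -3.718 2.148 -4.589
v -3.759 2.67 -3.776
v 1.665 -3.272 -1.348
v 1.969 -2.846 -1.993
v 1.578 -1.542 -1.316
v 1.275 -1.968 -0.672
v 1.557 -2.918 -2.092
v 1.166 -1.615 -1.415
v 1.175 -3.085 -1.991
v 0.784 -1.782 -1.314
v 0.923 -3.302 -1.719
v 0.532 -1.999 -1.042
v 0.871 -3.511 -1.347
v 0.48 -2.207 -0.67
v 1.031 -3.656 -0.975
v 0.64 -2.352 -0.298
v 1.362 -3.698 -0.704
v 0.971 -2.394 -0.027
v 1.774 -3.625 -0.605
v 1.383 -2.322 0.072
v 2.156 -3.458 -0.706
v 1.765 -2.155 -0.029
v 2.408 -3.241 -0.978
v 2.017 -1.938 -0.301
v 2.46 -3.033 -1.35
v 2.069 -1.729 -0.673
v 2.3 -2.888 -1.722
v 1.909 -1.584 -1.045
v -0.842 2.279 -3.001
v -2.056 3.271 -2.117
v -0.672 3.056 -3.64
v -1.887 4.048 -2.756
v 0.367 2.852 -1.984
v -0.848 3.844 -1.1
v 0.536 3.629 -2.623
v -0.678 4.621 -1.739
v -0.299 -3.441 -3.447
v 0.45 -3.336 -3.935
v 0.379 -4.119 -2.553
v 0.391 -2.87 -3.536
v 0.009 -2.671 -3.096
v -0.517 -2.833 -2.82
v -0.941 -3.279 -2.837
v -1.064 -3.801 -3.139
v -0.829 -4.155 -3.585
v -0.346 -4.174 -3.967
v 0.159 -3.851 -4.104
v 0.724 2.973 -0.728
v -0.016 2.481 1.175
v 0.062 3.475 -0.855
v -0.678 2.983 1.048
v 1.518 4.177 -0.108
v 0.778 3.685 1.795
v 0.856 4.679 -0.235
v 0.116 4.187 1.668
f 1 12 6
f 1 6 2
f 1 2 8
f 1 8 11
f 1 11 12
f 2 6 10
f 6 12 5
f 12 11 3
f 11 8 7
f 8 2 9
f 4 10 5
f 4 5 3
f 4 3 7
f 4 7 9
f 4 9 10
f 5 10 6
f 3 5 12
f 7 3 11
f 9 7 8
f 10 9 2
f 14 13 17
f 14 17 15
f 15 17 18
f 15 18 16
f 17 13 19
f 17 19 18
f 18 19 20
f 18 20 16
f 19 13 21
f 19 21 20
f 20 21 22
f 20 22 16
f 21 13 23
f 21 23 22
f 22 23 24
f 22 24 16
f 23 13 25
f 23 25 24
f 24 25 26
f 24 26 16
f 25 13 27
f 25 27 26
f 26 27 28
f 26 28 16
f 27 13 29
f 27 29 28
f 28 29 30
f 28 30 16
f 29 13 31
f 29 31 30
f 30 31 32
f 30 32 16
f 31 13 33
f 31 33 32
f 32 33 34
f 32 34 16
f 33 13 35
f 33 35 34
f 34 35 36
f 34 36 16
f 35 13 37
f 35 37 36
f 36 37 38
f 36 38 16
f 37 13 14
f 37 14 38
f 38 14 15
f 38 15 16
f 40 42 39
f 43 40 39
f 39 42 41
f 41 43 39
f 40 46 42
f 44 40 43
f 44 46 40
f 42 46 41
f 45 43 41
f 41 46 45
f 45 44 43
f 46 44 45
f 48 47 50
f 48 50 49
f 50 47 51
f 50 51 49
f 51 47 52
f 51 52 49
f 52 47 53
f 52 53 49
f 53 47 54
f 53 54 49
f 54 47 55
f 54 55 49
f 55 47 56
f 55 56 49
f 56 47 57
f 56 57 49
f 57 47 48
f 57 48 49
f 59 61 58
f 62 59 58
f 58 61 60
f 60 62 58
f 59 65 61
f 63 59 62
f 63 65 59
f 61 65 60
f 64 62 60
f 60 65 64
f 64 63 62
f 65 63 64



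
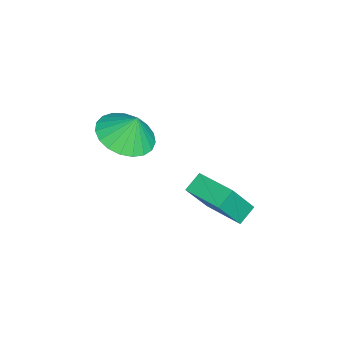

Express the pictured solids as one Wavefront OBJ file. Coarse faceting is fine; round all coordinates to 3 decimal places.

v -3.333 0.396 3.162
v -2.656 1.096 2.795
v -3.247 0.824 4.138
v -3.034 1.298 2.74
v -3.464 1.345 2.757
v -3.871 1.228 2.845
v -4.185 0.967 2.987
v -4.352 0.607 3.159
v -4.342 0.21 3.332
v -4.158 -0.154 3.475
v -3.832 -0.423 3.564
v -3.419 -0.551 3.584
v -2.991 -0.514 3.53
v -2.623 -0.321 3.413
v -2.377 -0.004 3.252
v -2.297 0.383 3.076
v -2.396 0.772 2.914
v -3.733 2.277 0.136
v -4.284 2.666 0.565
v -4.382 2.924 -1.284
v -4.933 3.313 -0.854
v -2.787 3.487 0.254
v -3.338 3.876 0.684
v -3.436 4.134 -1.165
v -3.987 4.523 -0.736
f 2 1 4
f 2 4 3
f 4 1 5
f 4 5 3
f 5 1 6
f 5 6 3
f 6 1 7
f 6 7 3
f 7 1 8
f 7 8 3
f 8 1 9
f 8 9 3
f 9 1 10
f 9 10 3
f 10 1 11
f 10 11 3
f 11 1 12
f 11 12 3
f 12 1 13
f 12 13 3
f 13 1 14
f 13 14 3
f 14 1 15
f 14 15 3
f 15 1 16
f 15 16 3
f 16 1 17
f 16 17 3
f 17 1 2
f 17 2 3
f 19 21 18
f 22 19 18
f 18 21 20
f 20 22 18
f 19 25 21
f 23 19 22
f 23 25 19
f 21 25 20
f 24 22 20
f 20 25 24
f 24 23 22
f 25 23 24



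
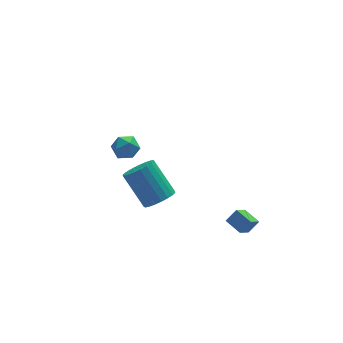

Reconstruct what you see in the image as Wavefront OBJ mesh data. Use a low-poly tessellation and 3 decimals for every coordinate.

v -2.489 4.108 -1.912
v -1.941 4.128 -2.508
v -1.679 3.372 -1.192
v -1.131 3.392 -1.788
v -1.298 4.065 -1.369
v -1.798 4.519 -1.814
v -1.822 2.981 -1.886
v -2.322 3.435 -2.331
v -1.529 3.431 -2.492
v -1.205 4.101 -2.172
v -2.415 3.399 -1.528
v -2.091 4.069 -1.208
v -1.849 -2.479 -0.258
v -1.295 -1.874 -0.514
v -1.976 -0.616 0.981
v -2.531 -1.221 1.238
v -1.584 -1.798 -0.71
v -2.265 -0.539 0.785
v -1.919 -1.839 -0.828
v -2.6 -0.581 0.668
v -2.242 -1.991 -0.847
v -2.923 -0.733 0.649
v -2.497 -2.228 -0.764
v -3.179 -0.969 0.731
v -2.64 -2.508 -0.594
v -3.322 -1.249 0.902
v -2.647 -2.783 -0.365
v -3.328 -1.524 1.13
v -2.515 -3.005 -0.118
v -3.196 -1.747 1.377
v -2.269 -3.137 0.105
v -2.95 -1.878 1.6
v -1.949 -3.155 0.265
v -2.631 -1.896 1.761
v -1.613 -3.056 0.335
v -2.294 -1.797 1.831
v -1.317 -2.857 0.302
v -1.999 -1.599 1.798
v -1.114 -2.593 0.173
v -1.795 -1.335 1.669
v -1.037 -2.309 -0.031
v -1.719 -1.051 1.465
v -1.101 -2.055 -0.274
v -1.783 -0.797 1.222
v 2.435 -3.177 -3.525
v 1.79 -3.742 -2.789
v 1.996 -2.33 -3.26
v 1.351 -2.895 -2.524
v 3.009 -3.065 -2.936
v 2.364 -3.63 -2.2
v 2.57 -2.218 -2.671
v 1.925 -2.783 -1.935
f 1 12 6
f 1 6 2
f 1 2 8
f 1 8 11
f 1 11 12
f 2 6 10
f 6 12 5
f 12 11 3
f 11 8 7
f 8 2 9
f 4 10 5
f 4 5 3
f 4 3 7
f 4 7 9
f 4 9 10
f 5 10 6
f 3 5 12
f 7 3 11
f 9 7 8
f 10 9 2
f 14 13 17
f 14 17 15
f 15 17 18
f 15 18 16
f 17 13 19
f 17 19 18
f 18 19 20
f 18 20 16
f 19 13 21
f 19 21 20
f 20 21 22
f 20 22 16
f 21 13 23
f 21 23 22
f 22 23 24
f 22 24 16
f 23 13 25
f 23 25 24
f 24 25 26
f 24 26 16
f 25 13 27
f 25 27 26
f 26 27 28
f 26 28 16
f 27 13 29
f 27 29 28
f 28 29 30
f 28 30 16
f 29 13 31
f 29 31 30
f 30 31 32
f 30 32 16
f 31 13 33
f 31 33 32
f 32 33 34
f 32 34 16
f 33 13 35
f 33 35 34
f 34 35 36
f 34 36 16
f 35 13 37
f 35 37 36
f 36 37 38
f 36 38 16
f 37 13 39
f 37 39 38
f 38 39 40
f 38 40 16
f 39 13 41
f 39 41 40
f 40 41 42
f 40 42 16
f 41 13 43
f 41 43 42
f 42 43 44
f 42 44 16
f 43 13 14
f 43 14 44
f 44 14 15
f 44 15 16
f 46 48 45
f 49 46 45
f 45 48 47
f 47 49 45
f 46 52 48
f 50 46 49
f 50 52 46
f 48 52 47
f 51 49 47
f 47 52 51
f 51 50 49
f 52 50 51



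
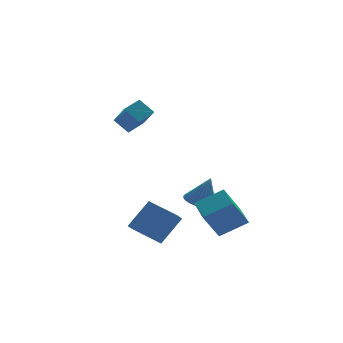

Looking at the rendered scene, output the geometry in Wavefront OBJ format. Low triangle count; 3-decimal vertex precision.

v 2.621 2.095 -3.805
v 3.54 2.275 -4.058
v 3.179 1.785 -1.995
v 3.421 2.621 -3.962
v 3.179 2.887 -3.842
v 2.853 3.033 -3.716
v 2.492 3.035 -3.605
v 2.15 2.894 -3.523
v 1.88 2.632 -3.485
v 1.722 2.288 -3.496
v 1.702 1.914 -3.553
v 1.822 1.568 -3.649
v 2.063 1.302 -3.769
v 2.389 1.157 -3.894
v 2.751 1.155 -4.006
v 3.093 1.295 -4.087
v 3.363 1.558 -4.126
v 3.52 1.902 -4.115
v 1.058 -2.777 -2.822
v 2.654 -3.072 -1.893
v 1.16 -1.108 -2.465
v 2.756 -1.403 -1.537
v 2.104 -2.477 -4.523
v 3.7 -2.772 -3.595
v 2.206 -0.808 -4.167
v 3.802 -1.103 -3.238
v -2.236 2.481 2.896
v -2.058 1.162 4.152
v -1.19 3.009 3.301
v -1.012 1.69 4.557
v -1.608 1.83 2.123
v -1.43 0.511 3.379
v -0.562 2.358 2.528
v -0.384 1.039 3.784
v -1.743 -3.449 -3.846
v -2.924 -2.129 -3.158
v -1.256 -2.692 -4.461
v -2.436 -1.372 -3.773
v -0.444 -3.068 -2.347
v -1.624 -1.748 -1.659
v 0.044 -2.311 -2.962
v -1.137 -0.991 -2.274
f 2 1 4
f 2 4 3
f 4 1 5
f 4 5 3
f 5 1 6
f 5 6 3
f 6 1 7
f 6 7 3
f 7 1 8
f 7 8 3
f 8 1 9
f 8 9 3
f 9 1 10
f 9 10 3
f 10 1 11
f 10 11 3
f 11 1 12
f 11 12 3
f 12 1 13
f 12 13 3
f 13 1 14
f 13 14 3
f 14 1 15
f 14 15 3
f 15 1 16
f 15 16 3
f 16 1 17
f 16 17 3
f 17 1 18
f 17 18 3
f 18 1 2
f 18 2 3
f 20 22 19
f 23 20 19
f 19 22 21
f 21 23 19
f 20 26 22
f 24 20 23
f 24 26 20
f 22 26 21
f 25 23 21
f 21 26 25
f 25 24 23
f 26 24 25
f 28 30 27
f 31 28 27
f 27 30 29
f 29 31 27
f 28 34 30
f 32 28 31
f 32 34 28
f 30 34 29
f 33 31 29
f 29 34 33
f 33 32 31
f 34 32 33
f 36 38 35
f 39 36 35
f 35 38 37
f 37 39 35
f 36 42 38
f 40 36 39
f 40 42 36
f 38 42 37
f 41 39 37
f 37 42 41
f 41 40 39
f 42 40 41



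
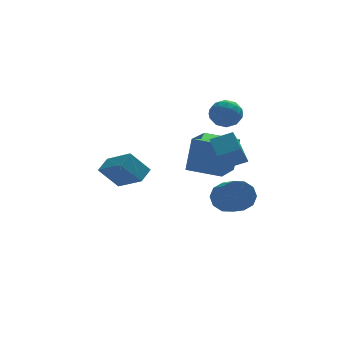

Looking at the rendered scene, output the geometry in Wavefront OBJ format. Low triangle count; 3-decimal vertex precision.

v -4.087 -0.684 -1.03
v -3.524 -0.037 -0.598
v -3.13 -0.762 -2.157
v -2.567 -0.116 -1.724
v -3.213 -2.004 -0.196
v -2.65 -1.358 0.237
v -2.256 -2.083 -1.322
v -1.693 -1.436 -0.89
v 2.219 -3.303 0.897
v 2.129 -2.122 1.524
v 1.121 -3.157 0.463
v 1.031 -1.976 1.09
v 2.749 -2.664 -0.23
v 2.659 -1.483 0.397
v 1.651 -2.518 -0.664
v 1.561 -1.337 -0.037
v 2.712 1.09 -4.275
v 3.406 0.847 -4.877
v 3.542 -0.673 -4.106
v 2.848 -0.43 -3.505
v 3.652 1.105 -4.411
v 3.788 -0.415 -3.64
v 3.54 1.358 -3.893
v 3.675 -0.162 -3.122
v 3.111 1.508 -3.521
v 3.247 -0.012 -2.75
v 2.53 1.499 -3.437
v 2.666 -0.022 -2.667
v 2.018 1.333 -3.674
v 2.154 -0.187 -2.903
v 1.772 1.075 -4.14
v 1.908 -0.445 -3.369
v 1.885 0.822 -4.658
v 2.02 -0.698 -3.887
v 2.313 0.672 -5.03
v 2.449 -0.848 -4.259
v 2.894 0.682 -5.113
v 3.03 -0.839 -4.343
v 0.946 2.904 -2.981
v 1.304 3.102 -0.941
v 1.986 4.635 -3.332
v 2.344 4.833 -1.292
v 2.576 1.887 -3.168
v 2.934 2.085 -1.128
v 3.616 3.618 -3.519
v 3.974 3.816 -1.479
v 2.322 3.769 0.48
v 2.771 4.163 -0.241
v 3.649 3.357 1.081
v 4.098 3.751 0.36
v 3.652 4.288 0.984
v 2.832 4.543 0.612
v 3.588 2.977 0.228
v 2.768 3.232 -0.144
v 3.553 3.674 -0.397
v 3.593 4.483 0.071
v 2.827 3.037 0.769
v 2.867 3.846 1.237
v 2.43 4.002 0.067
v 3.99 3.518 0.773
v 3.728 3.833 1.14
v 3.992 4.065 0.716
v 2.466 4.225 0.568
v 2.73 4.457 0.144
v 3.248 4.53 0.864
v 3.69 3.063 0.696
v 3.954 3.295 0.272
v 2.428 3.455 0.124
v 2.692 3.687 -0.3
v 3.172 2.99 -0.024
v 3.154 3.946 -0.449
v 3.934 3.704 -0.095
v 3.634 3.249 -0.173
v 3.152 3.399 -0.391
v 3.177 4.422 -0.174
v 3.957 4.18 0.18
v 3.695 4.495 0.546
v 3.213 4.645 0.328
v 3.637 4.134 -0.265
v 2.463 3.34 0.66
v 3.243 3.098 1.014
v 3.207 2.875 0.512
v 2.725 3.025 0.294
v 2.486 3.816 0.935
v 3.266 3.574 1.289
v 3.268 4.121 1.231
v 2.786 4.271 1.013
v 2.783 3.386 1.105
f 2 4 1
f 5 2 1
f 1 4 3
f 3 5 1
f 2 8 4
f 6 2 5
f 6 8 2
f 4 8 3
f 7 5 3
f 3 8 7
f 7 6 5
f 8 6 7
f 10 12 9
f 13 10 9
f 9 12 11
f 11 13 9
f 10 16 12
f 14 10 13
f 14 16 10
f 12 16 11
f 15 13 11
f 11 16 15
f 15 14 13
f 16 14 15
f 18 17 21
f 18 21 19
f 19 21 22
f 19 22 20
f 21 17 23
f 21 23 22
f 22 23 24
f 22 24 20
f 23 17 25
f 23 25 24
f 24 25 26
f 24 26 20
f 25 17 27
f 25 27 26
f 26 27 28
f 26 28 20
f 27 17 29
f 27 29 28
f 28 29 30
f 28 30 20
f 29 17 31
f 29 31 30
f 30 31 32
f 30 32 20
f 31 17 33
f 31 33 32
f 32 33 34
f 32 34 20
f 33 17 35
f 33 35 34
f 34 35 36
f 34 36 20
f 35 17 37
f 35 37 36
f 36 37 38
f 36 38 20
f 37 17 18
f 37 18 38
f 38 18 19
f 38 19 20
f 40 42 39
f 43 40 39
f 39 42 41
f 41 43 39
f 40 46 42
f 44 40 43
f 44 46 40
f 42 46 41
f 45 43 41
f 41 46 45
f 45 44 43
f 46 44 45
f 47 84 63
f 84 58 87
f 63 87 52
f 84 87 63
f 47 63 59
f 63 52 64
f 59 64 48
f 63 64 59
f 47 59 68
f 59 48 69
f 68 69 54
f 59 69 68
f 47 68 80
f 68 54 83
f 80 83 57
f 68 83 80
f 47 80 84
f 80 57 88
f 84 88 58
f 80 88 84
f 48 64 75
f 64 52 78
f 75 78 56
f 64 78 75
f 52 87 65
f 87 58 86
f 65 86 51
f 87 86 65
f 58 88 85
f 88 57 81
f 85 81 49
f 88 81 85
f 57 83 82
f 83 54 70
f 82 70 53
f 83 70 82
f 54 69 74
f 69 48 71
f 74 71 55
f 69 71 74
f 50 76 62
f 76 56 77
f 62 77 51
f 76 77 62
f 50 62 60
f 62 51 61
f 60 61 49
f 62 61 60
f 50 60 67
f 60 49 66
f 67 66 53
f 60 66 67
f 50 67 72
f 67 53 73
f 72 73 55
f 67 73 72
f 50 72 76
f 72 55 79
f 76 79 56
f 72 79 76
f 51 77 65
f 77 56 78
f 65 78 52
f 77 78 65
f 49 61 85
f 61 51 86
f 85 86 58
f 61 86 85
f 53 66 82
f 66 49 81
f 82 81 57
f 66 81 82
f 55 73 74
f 73 53 70
f 74 70 54
f 73 70 74
f 56 79 75
f 79 55 71
f 75 71 48
f 79 71 75



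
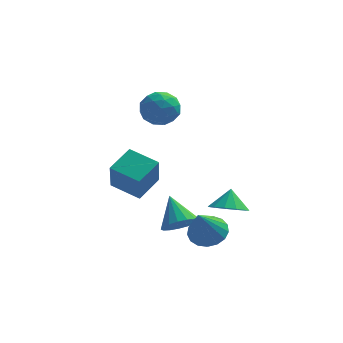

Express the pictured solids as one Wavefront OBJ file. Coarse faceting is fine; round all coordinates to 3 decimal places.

v 1.692 -0.084 -2.955
v 2.554 0.372 -3.315
v 1.768 0.584 -1.925
v 2.104 0.702 -3.496
v 1.524 0.782 -3.505
v 0.997 0.587 -3.339
v 0.69 0.179 -3.051
v 0.702 -0.313 -2.733
v 1.027 -0.732 -2.485
v 1.564 -0.946 -2.386
v 2.141 -0.886 -2.468
v 2.576 -0.571 -2.704
v 2.729 -0.102 -3.02
v 0.937 -2.916 -2.88
v 1.455 -3.707 -3.264
v 0.563 -4.024 -1.1
v 1.795 -3.447 -3.03
v 1.939 -3.065 -2.763
v 1.853 -2.649 -2.522
v 1.557 -2.294 -2.363
v 1.119 -2.082 -2.323
v 0.64 -2.061 -2.411
v 0.228 -2.236 -2.606
v -0.022 -2.567 -2.864
v -0.051 -2.978 -3.126
v 0.145 -3.375 -3.331
v 0.523 -3.667 -3.434
v 0.995 -3.787 -3.409
v -0.454 -2.06 -3.033
v 0.274 -2.331 -2.403
v -1.126 -0.88 -1.747
v 0.462 -1.962 -2.644
v 0.44 -1.616 -2.973
v 0.213 -1.371 -3.316
v -0.167 -1.284 -3.595
v -0.612 -1.375 -3.744
v -1.021 -1.623 -3.731
v -1.301 -1.971 -3.557
v -1.386 -2.339 -3.264
v -1.258 -2.644 -2.917
v -0.945 -2.814 -2.597
v -0.52 -2.812 -2.377
v -0.08 -2.638 -2.307
v -2.018 4.177 2.314
v -1.242 3.541 2.821
v -2.818 2.679 1.659
v -2.042 2.043 2.166
v -2.801 2.602 2.781
v -2.306 3.527 3.186
v -1.754 2.693 1.294
v -1.259 3.618 1.699
v -1.079 2.623 2.191
v -1.725 2.567 3.11
v -2.335 3.653 1.37
v -2.981 3.597 2.289
v -1.559 3.99 2.625
v -2.501 2.23 1.855
v -2.946 2.558 2.216
v -2.49 2.184 2.515
v -2.185 3.983 2.839
v -1.729 3.608 3.138
v -2.645 3.057 3.114
v -2.331 2.612 1.342
v -1.875 2.237 1.641
v -1.57 4.036 1.965
v -1.114 3.662 2.264
v -1.415 3.163 1.366
v -1.007 3.077 2.553
v -1.478 2.196 2.168
v -1.309 2.578 1.655
v -1.018 3.122 1.893
v -1.387 3.044 3.093
v -1.858 2.163 2.708
v -2.304 2.492 3.069
v -2.013 3.036 3.307
v -1.292 2.504 2.723
v -2.202 4.057 1.772
v -2.673 3.176 1.387
v -2.047 3.184 1.173
v -1.756 3.728 1.411
v -2.582 4.024 2.312
v -3.053 3.143 1.927
v -3.042 3.098 2.587
v -2.751 3.642 2.825
v -2.768 3.716 1.757
v -4.535 2.752 -3.3
v -4.43 1.807 -1.495
v -3.709 4.118 -2.633
v -3.604 3.173 -0.828
v -2.956 2.027 -3.772
v -2.851 1.082 -1.967
v -2.13 3.393 -3.105
v -2.025 2.448 -1.3
f 2 1 4
f 2 4 3
f 4 1 5
f 4 5 3
f 5 1 6
f 5 6 3
f 6 1 7
f 6 7 3
f 7 1 8
f 7 8 3
f 8 1 9
f 8 9 3
f 9 1 10
f 9 10 3
f 10 1 11
f 10 11 3
f 11 1 12
f 11 12 3
f 12 1 13
f 12 13 3
f 13 1 2
f 13 2 3
f 15 14 17
f 15 17 16
f 17 14 18
f 17 18 16
f 18 14 19
f 18 19 16
f 19 14 20
f 19 20 16
f 20 14 21
f 20 21 16
f 21 14 22
f 21 22 16
f 22 14 23
f 22 23 16
f 23 14 24
f 23 24 16
f 24 14 25
f 24 25 16
f 25 14 26
f 25 26 16
f 26 14 27
f 26 27 16
f 27 14 28
f 27 28 16
f 28 14 15
f 28 15 16
f 30 29 32
f 30 32 31
f 32 29 33
f 32 33 31
f 33 29 34
f 33 34 31
f 34 29 35
f 34 35 31
f 35 29 36
f 35 36 31
f 36 29 37
f 36 37 31
f 37 29 38
f 37 38 31
f 38 29 39
f 38 39 31
f 39 29 40
f 39 40 31
f 40 29 41
f 40 41 31
f 41 29 42
f 41 42 31
f 42 29 43
f 42 43 31
f 43 29 30
f 43 30 31
f 44 81 60
f 81 55 84
f 60 84 49
f 81 84 60
f 44 60 56
f 60 49 61
f 56 61 45
f 60 61 56
f 44 56 65
f 56 45 66
f 65 66 51
f 56 66 65
f 44 65 77
f 65 51 80
f 77 80 54
f 65 80 77
f 44 77 81
f 77 54 85
f 81 85 55
f 77 85 81
f 45 61 72
f 61 49 75
f 72 75 53
f 61 75 72
f 49 84 62
f 84 55 83
f 62 83 48
f 84 83 62
f 55 85 82
f 85 54 78
f 82 78 46
f 85 78 82
f 54 80 79
f 80 51 67
f 79 67 50
f 80 67 79
f 51 66 71
f 66 45 68
f 71 68 52
f 66 68 71
f 47 73 59
f 73 53 74
f 59 74 48
f 73 74 59
f 47 59 57
f 59 48 58
f 57 58 46
f 59 58 57
f 47 57 64
f 57 46 63
f 64 63 50
f 57 63 64
f 47 64 69
f 64 50 70
f 69 70 52
f 64 70 69
f 47 69 73
f 69 52 76
f 73 76 53
f 69 76 73
f 48 74 62
f 74 53 75
f 62 75 49
f 74 75 62
f 46 58 82
f 58 48 83
f 82 83 55
f 58 83 82
f 50 63 79
f 63 46 78
f 79 78 54
f 63 78 79
f 52 70 71
f 70 50 67
f 71 67 51
f 70 67 71
f 53 76 72
f 76 52 68
f 72 68 45
f 76 68 72
f 87 89 86
f 90 87 86
f 86 89 88
f 88 90 86
f 87 93 89
f 91 87 90
f 91 93 87
f 89 93 88
f 92 90 88
f 88 93 92
f 92 91 90
f 93 91 92



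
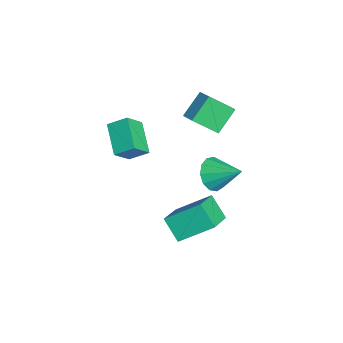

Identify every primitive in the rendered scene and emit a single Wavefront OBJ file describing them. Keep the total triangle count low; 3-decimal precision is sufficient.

v 1.103 -1.62 -0.943
v 1.261 0.213 0.265
v 1.99 -0.981 -2.027
v 2.148 0.851 -0.82
v 2.772 -2.371 -0.02
v 2.93 -0.539 1.187
v 3.659 -1.733 -1.105
v 3.817 0.1 0.103
v 1.154 0.302 1.93
v 1.83 0.412 1.135
v 2.066 1.638 2.89
v 1.387 0.79 1.03
v 0.87 1.013 1.211
v 0.443 1.01 1.621
v 0.242 0.783 2.129
v 0.33 0.403 2.574
v 0.68 -0.009 2.814
v 1.181 -0.322 2.774
v 1.673 -0.437 2.466
v 2 -0.317 1.988
v 2.059 -0 1.492
v -0.945 -3.86 1.563
v -2.701 -4.11 2.53
v -0.735 -2.825 2.213
v -2.491 -3.075 3.179
v -0.249 -4.665 2.621
v -2.005 -4.915 3.587
v -0.039 -3.63 3.27
v -1.795 -3.88 4.237
v -4.845 0.191 3.44
v -3.859 0.57 3.87
v -4.865 1.608 2.236
v -3.879 1.987 2.665
v -3.961 -0.787 2.275
v -2.975 -0.408 2.704
v -3.981 0.63 1.07
v -2.995 1.009 1.5
f 2 4 1
f 5 2 1
f 1 4 3
f 3 5 1
f 2 8 4
f 6 2 5
f 6 8 2
f 4 8 3
f 7 5 3
f 3 8 7
f 7 6 5
f 8 6 7
f 10 9 12
f 10 12 11
f 12 9 13
f 12 13 11
f 13 9 14
f 13 14 11
f 14 9 15
f 14 15 11
f 15 9 16
f 15 16 11
f 16 9 17
f 16 17 11
f 17 9 18
f 17 18 11
f 18 9 19
f 18 19 11
f 19 9 20
f 19 20 11
f 20 9 21
f 20 21 11
f 21 9 10
f 21 10 11
f 23 25 22
f 26 23 22
f 22 25 24
f 24 26 22
f 23 29 25
f 27 23 26
f 27 29 23
f 25 29 24
f 28 26 24
f 24 29 28
f 28 27 26
f 29 27 28
f 31 33 30
f 34 31 30
f 30 33 32
f 32 34 30
f 31 37 33
f 35 31 34
f 35 37 31
f 33 37 32
f 36 34 32
f 32 37 36
f 36 35 34
f 37 35 36



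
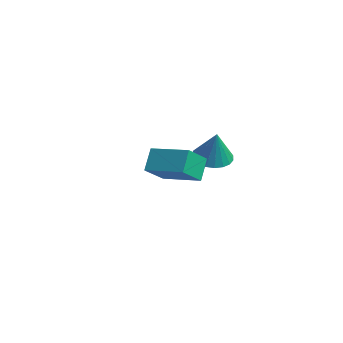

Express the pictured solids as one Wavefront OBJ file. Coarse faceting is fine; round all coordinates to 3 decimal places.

v -3.433 -0.109 -0.44
v -2.716 0.019 0.154
v -4.487 0.129 0.78
v -2.835 0.496 -0.042
v -3.143 0.782 -0.365
v -3.544 0.784 -0.711
v -3.91 0.503 -0.971
v -4.124 0.027 -1.063
v -4.119 -0.492 -0.957
v -3.896 -0.889 -0.687
v -3.526 -1.039 -0.339
v -3.127 -0.894 -0.023
v -2.825 -0.499 0.161
v 0.234 -0.41 2.046
v 1.104 0.062 1.724
v 0.986 -0.59 3.814
v 0.865 0.396 1.86
v 0.517 0.591 2.028
v 0.121 0.613 2.198
v -0.256 0.458 2.343
v -0.549 0.153 2.436
v -0.705 -0.25 2.461
v -0.7 -0.68 2.415
v -0.532 -1.063 2.305
v -0.233 -1.333 2.15
v 0.148 -1.444 1.977
v 0.543 -1.376 1.816
v 0.886 -1.141 1.695
v 1.115 -0.779 1.634
v 1.192 -0.354 1.645
v 0.764 -3.084 2.66
v 1.337 -4.368 3.633
v 2.604 -2.034 2.962
v 3.177 -3.318 3.934
v 1.303 -3.702 1.526
v 1.876 -4.986 2.498
v 3.143 -2.652 1.827
v 3.716 -3.936 2.8
f 2 1 4
f 2 4 3
f 4 1 5
f 4 5 3
f 5 1 6
f 5 6 3
f 6 1 7
f 6 7 3
f 7 1 8
f 7 8 3
f 8 1 9
f 8 9 3
f 9 1 10
f 9 10 3
f 10 1 11
f 10 11 3
f 11 1 12
f 11 12 3
f 12 1 13
f 12 13 3
f 13 1 2
f 13 2 3
f 15 14 17
f 15 17 16
f 17 14 18
f 17 18 16
f 18 14 19
f 18 19 16
f 19 14 20
f 19 20 16
f 20 14 21
f 20 21 16
f 21 14 22
f 21 22 16
f 22 14 23
f 22 23 16
f 23 14 24
f 23 24 16
f 24 14 25
f 24 25 16
f 25 14 26
f 25 26 16
f 26 14 27
f 26 27 16
f 27 14 28
f 27 28 16
f 28 14 29
f 28 29 16
f 29 14 30
f 29 30 16
f 30 14 15
f 30 15 16
f 32 34 31
f 35 32 31
f 31 34 33
f 33 35 31
f 32 38 34
f 36 32 35
f 36 38 32
f 34 38 33
f 37 35 33
f 33 38 37
f 37 36 35
f 38 36 37



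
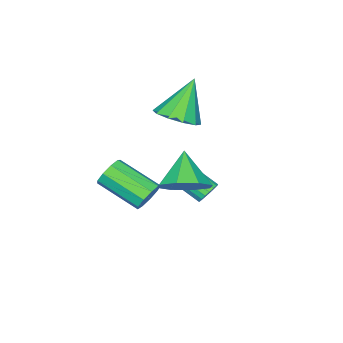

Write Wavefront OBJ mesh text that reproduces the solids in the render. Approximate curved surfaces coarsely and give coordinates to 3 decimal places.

v -2.947 2.256 -2.779
v -2.478 2.446 -2.563
v -2.364 1.574 -2.045
v -2.833 1.384 -2.261
v -2.647 2.52 -2.401
v -2.533 1.648 -1.883
v -2.875 2.541 -2.314
v -2.76 1.67 -1.797
v -3.117 2.506 -2.32
v -3.003 1.635 -1.802
v -3.325 2.422 -2.416
v -3.211 1.55 -1.898
v -3.459 2.304 -2.584
v -3.345 1.433 -2.066
v -3.491 2.177 -2.791
v -3.377 1.306 -2.273
v -3.416 2.066 -2.995
v -3.302 1.194 -2.477
v -3.247 1.992 -3.157
v -3.133 1.12 -2.639
v -3.02 1.97 -3.243
v -2.905 1.099 -2.726
v -2.777 2.005 -3.238
v -2.663 1.134 -2.72
v -2.569 2.09 -3.142
v -2.455 1.218 -2.624
v -2.435 2.207 -2.974
v -2.321 1.336 -2.456
v -2.403 2.334 -2.767
v -2.289 1.463 -2.249
v 0.932 4.093 0.654
v 1.662 4.296 1.352
v 0.048 3.387 1.786
v 1.129 4.874 1.296
v 0.481 4.995 0.865
v 0.097 4.587 0.31
v 0.202 3.89 -0.043
v 0.735 3.312 0.013
v 1.383 3.191 0.444
v 1.768 3.599 0.999
v -3.487 0.29 0.451
v -2.705 -0.095 0.921
v -4.493 0.37 2.189
v -2.648 0.514 0.927
v -2.911 1.038 0.75
v -3.394 1.276 0.46
v -3.912 1.137 0.166
v -4.268 0.675 -0.019
v -4.326 0.066 -0.025
v -4.063 -0.457 0.152
v -3.58 -0.695 0.442
v -3.061 -0.557 0.736
v -0.985 0.907 -2.481
v -0.517 0.734 -2.986
v -0.268 -1.041 -2.145
v -0.735 -0.867 -1.639
v -0.288 0.943 -2.613
v -0.038 -0.832 -1.771
v -0.385 1.136 -2.177
v -0.135 -0.639 -1.336
v -0.762 1.222 -1.884
v -0.513 -0.553 -1.043
v -1.244 1.16 -1.87
v -0.994 -0.614 -1.029
v -1.604 0.981 -2.142
v -1.355 -0.794 -1.3
v -1.675 0.767 -2.572
v -1.425 -1.008 -1.73
v -1.423 0.619 -2.96
v -1.173 -1.156 -2.118
v -0.965 0.606 -3.123
v -0.716 -1.169 -2.282
f 2 1 5
f 2 5 3
f 3 5 6
f 3 6 4
f 5 1 7
f 5 7 6
f 6 7 8
f 6 8 4
f 7 1 9
f 7 9 8
f 8 9 10
f 8 10 4
f 9 1 11
f 9 11 10
f 10 11 12
f 10 12 4
f 11 1 13
f 11 13 12
f 12 13 14
f 12 14 4
f 13 1 15
f 13 15 14
f 14 15 16
f 14 16 4
f 15 1 17
f 15 17 16
f 16 17 18
f 16 18 4
f 17 1 19
f 17 19 18
f 18 19 20
f 18 20 4
f 19 1 21
f 19 21 20
f 20 21 22
f 20 22 4
f 21 1 23
f 21 23 22
f 22 23 24
f 22 24 4
f 23 1 25
f 23 25 24
f 24 25 26
f 24 26 4
f 25 1 27
f 25 27 26
f 26 27 28
f 26 28 4
f 27 1 29
f 27 29 28
f 28 29 30
f 28 30 4
f 29 1 2
f 29 2 30
f 30 2 3
f 30 3 4
f 32 31 34
f 32 34 33
f 34 31 35
f 34 35 33
f 35 31 36
f 35 36 33
f 36 31 37
f 36 37 33
f 37 31 38
f 37 38 33
f 38 31 39
f 38 39 33
f 39 31 40
f 39 40 33
f 40 31 32
f 40 32 33
f 42 41 44
f 42 44 43
f 44 41 45
f 44 45 43
f 45 41 46
f 45 46 43
f 46 41 47
f 46 47 43
f 47 41 48
f 47 48 43
f 48 41 49
f 48 49 43
f 49 41 50
f 49 50 43
f 50 41 51
f 50 51 43
f 51 41 52
f 51 52 43
f 52 41 42
f 52 42 43
f 54 53 57
f 54 57 55
f 55 57 58
f 55 58 56
f 57 53 59
f 57 59 58
f 58 59 60
f 58 60 56
f 59 53 61
f 59 61 60
f 60 61 62
f 60 62 56
f 61 53 63
f 61 63 62
f 62 63 64
f 62 64 56
f 63 53 65
f 63 65 64
f 64 65 66
f 64 66 56
f 65 53 67
f 65 67 66
f 66 67 68
f 66 68 56
f 67 53 69
f 67 69 68
f 68 69 70
f 68 70 56
f 69 53 71
f 69 71 70
f 70 71 72
f 70 72 56
f 71 53 54
f 71 54 72
f 72 54 55
f 72 55 56



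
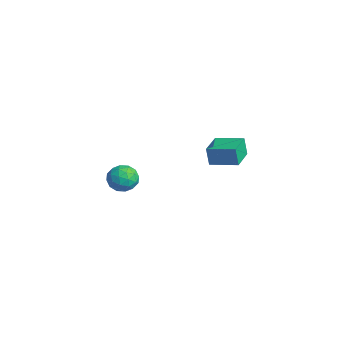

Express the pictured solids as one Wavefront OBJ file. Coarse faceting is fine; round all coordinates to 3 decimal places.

v 3.86 2.039 2.968
v 3.727 1.945 3.904
v 2.865 2.919 2.914
v 2.731 2.825 3.85
v 4.729 3.035 3.19
v 4.595 2.941 4.126
v 3.733 3.915 3.136
v 3.6 3.821 4.072
v -2.823 0.276 -0.817
v -2.329 0.698 -0.317
v -1.771 -0.118 -1.523
v -1.277 0.304 -1.023
v -1.663 -0.365 -0.749
v -2.313 -0.122 -0.312
v -1.787 0.702 -1.528
v -2.437 0.945 -1.091
v -1.688 0.961 -0.756
v -1.612 0.302 -0.275
v -2.488 0.278 -1.565
v -2.412 -0.381 -1.084
v -2.668 0.521 -0.505
v -1.432 0.059 -1.335
v -1.659 -0.335 -1.174
v -1.368 -0.087 -0.88
v -2.659 0.039 -0.502
v -2.369 0.288 -0.208
v -1.977 -0.337 -0.462
v -1.731 0.292 -1.632
v -1.441 0.541 -1.338
v -2.732 0.667 -0.96
v -2.441 0.915 -0.666
v -2.123 0.917 -1.378
v -2.001 0.924 -0.469
v -1.383 0.693 -0.884
v -1.683 0.927 -1.181
v -2.065 1.07 -0.924
v -1.956 0.537 -0.186
v -1.338 0.305 -0.601
v -1.565 -0.088 -0.44
v -1.947 0.055 -0.183
v -1.58 0.691 -0.444
v -2.762 0.275 -1.239
v -2.144 0.043 -1.654
v -2.153 0.525 -1.657
v -2.535 0.668 -1.4
v -2.717 -0.113 -0.956
v -2.099 -0.344 -1.371
v -2.035 -0.49 -0.916
v -2.417 -0.347 -0.659
v -2.52 -0.111 -1.396
f 2 4 1
f 5 2 1
f 1 4 3
f 3 5 1
f 2 8 4
f 6 2 5
f 6 8 2
f 4 8 3
f 7 5 3
f 3 8 7
f 7 6 5
f 8 6 7
f 9 46 25
f 46 20 49
f 25 49 14
f 46 49 25
f 9 25 21
f 25 14 26
f 21 26 10
f 25 26 21
f 9 21 30
f 21 10 31
f 30 31 16
f 21 31 30
f 9 30 42
f 30 16 45
f 42 45 19
f 30 45 42
f 9 42 46
f 42 19 50
f 46 50 20
f 42 50 46
f 10 26 37
f 26 14 40
f 37 40 18
f 26 40 37
f 14 49 27
f 49 20 48
f 27 48 13
f 49 48 27
f 20 50 47
f 50 19 43
f 47 43 11
f 50 43 47
f 19 45 44
f 45 16 32
f 44 32 15
f 45 32 44
f 16 31 36
f 31 10 33
f 36 33 17
f 31 33 36
f 12 38 24
f 38 18 39
f 24 39 13
f 38 39 24
f 12 24 22
f 24 13 23
f 22 23 11
f 24 23 22
f 12 22 29
f 22 11 28
f 29 28 15
f 22 28 29
f 12 29 34
f 29 15 35
f 34 35 17
f 29 35 34
f 12 34 38
f 34 17 41
f 38 41 18
f 34 41 38
f 13 39 27
f 39 18 40
f 27 40 14
f 39 40 27
f 11 23 47
f 23 13 48
f 47 48 20
f 23 48 47
f 15 28 44
f 28 11 43
f 44 43 19
f 28 43 44
f 17 35 36
f 35 15 32
f 36 32 16
f 35 32 36
f 18 41 37
f 41 17 33
f 37 33 10
f 41 33 37

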